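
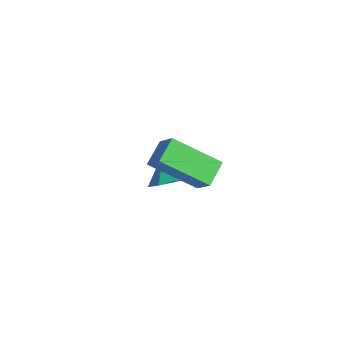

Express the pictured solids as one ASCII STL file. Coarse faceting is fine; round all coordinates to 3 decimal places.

solid 
facet normal 0.538 0.131 -0.833
outer loop
vertex 0.302 4.377 -0.534
vertex -0.246 3.774 -0.983
vertex -0.255 4.694 -0.844
endloop
endfacet
facet normal -0.040 0.662 0.748
outer loop
vertex 0.302 4.377 -0.534
vertex -0.255 4.694 -0.844
vertex -0.934 3.606 0.083
endloop
endfacet
facet normal 0.538 0.131 -0.833
outer loop
vertex -0.255 4.694 -0.844
vertex -0.246 3.774 -0.983
vertex -0.806 4.472 -1.235
endloop
endfacet
facet normal -0.576 0.708 0.409
outer loop
vertex -0.255 4.694 -0.844
vertex -0.806 4.472 -1.235
vertex -0.934 3.606 0.083
endloop
endfacet
facet normal 0.538 0.132 -0.832
outer loop
vertex -0.806 4.472 -1.235
vertex -0.246 3.774 -0.983
vertex -1.029 3.841 -1.479
endloop
endfacet
facet normal -0.950 0.296 0.102
outer loop
vertex -0.806 4.472 -1.235
vertex -1.029 3.841 -1.479
vertex -0.934 3.606 0.083
endloop
endfacet
facet normal 0.538 0.131 -0.832
outer loop
vertex -1.029 3.841 -1.479
vertex -0.246 3.774 -0.983
vertex -0.793 3.171 -1.432
endloop
endfacet
facet normal -0.943 -0.332 0.007
outer loop
vertex -1.029 3.841 -1.479
vertex -0.793 3.171 -1.432
vertex -0.934 3.606 0.083
endloop
endfacet
facet normal 0.538 0.132 -0.833
outer loop
vertex -0.793 3.171 -1.432
vertex -0.246 3.774 -0.983
vertex -0.236 2.855 -1.122
endloop
endfacet
facet normal -0.559 -0.809 0.180
outer loop
vertex -0.793 3.171 -1.432
vertex -0.236 2.855 -1.122
vertex -0.934 3.606 0.083
endloop
endfacet
facet normal 0.538 0.132 -0.833
outer loop
vertex -0.236 2.855 -1.122
vertex -0.246 3.774 -0.983
vertex 0.315 3.076 -0.731
endloop
endfacet
facet normal -0.025 -0.855 0.518
outer loop
vertex -0.236 2.855 -1.122
vertex 0.315 3.076 -0.731
vertex -0.934 3.606 0.083
endloop
endfacet
facet normal 0.538 0.132 -0.833
outer loop
vertex 0.315 3.076 -0.731
vertex -0.246 3.774 -0.983
vertex 0.538 3.707 -0.487
endloop
endfacet
facet normal 0.350 -0.443 0.825
outer loop
vertex 0.315 3.076 -0.731
vertex 0.538 3.707 -0.487
vertex -0.934 3.606 0.083
endloop
endfacet
facet normal 0.538 0.131 -0.833
outer loop
vertex 0.538 3.707 -0.487
vertex -0.246 3.774 -0.983
vertex 0.302 4.377 -0.534
endloop
endfacet
facet normal 0.344 0.186 0.921
outer loop
vertex 0.538 3.707 -0.487
vertex 0.302 4.377 -0.534
vertex -0.934 3.606 0.083
endloop
endfacet
facet normal -0.595 0.576 0.561
outer loop
vertex 2.69 2.477 2.965
vertex 3.387 2.681 3.495
vertex 3.1 3.993 1.842
endloop
endfacet
facet normal -0.775 -0.227 -0.590
outer loop
vertex 3.713 3.399 1.265
vertex 2.69 2.477 2.965
vertex 3.1 3.993 1.842
endloop
endfacet
facet normal -0.594 0.577 0.561
outer loop
vertex 3.1 3.993 1.842
vertex 3.387 2.681 3.495
vertex 3.798 4.196 2.373
endloop
endfacet
facet normal 0.214 0.785 -0.581
outer loop
vertex 3.798 4.196 2.373
vertex 3.713 3.399 1.265
vertex 3.1 3.993 1.842
endloop
endfacet
facet normal -0.213 -0.785 0.582
outer loop
vertex 2.69 2.477 2.965
vertex 4.0 2.087 2.918
vertex 3.387 2.681 3.495
endloop
endfacet
facet normal -0.776 -0.226 -0.589
outer loop
vertex 3.302 1.884 2.387
vertex 2.69 2.477 2.965
vertex 3.713 3.399 1.265
endloop
endfacet
facet normal -0.213 -0.786 0.581
outer loop
vertex 3.302 1.884 2.387
vertex 4.0 2.087 2.918
vertex 2.69 2.477 2.965
endloop
endfacet
facet normal 0.775 0.227 0.590
outer loop
vertex 3.387 2.681 3.495
vertex 4.0 2.087 2.918
vertex 3.798 4.196 2.373
endloop
endfacet
facet normal 0.212 0.786 -0.581
outer loop
vertex 4.41 3.603 1.795
vertex 3.713 3.399 1.265
vertex 3.798 4.196 2.373
endloop
endfacet
facet normal 0.776 0.227 0.589
outer loop
vertex 3.798 4.196 2.373
vertex 4.0 2.087 2.918
vertex 4.41 3.603 1.795
endloop
endfacet
facet normal 0.595 -0.576 -0.560
outer loop
vertex 4.41 3.603 1.795
vertex 3.302 1.884 2.387
vertex 3.713 3.399 1.265
endloop
endfacet
facet normal 0.594 -0.576 -0.561
outer loop
vertex 4.0 2.087 2.918
vertex 3.302 1.884 2.387
vertex 4.41 3.603 1.795
endloop
endfacet

endsolid


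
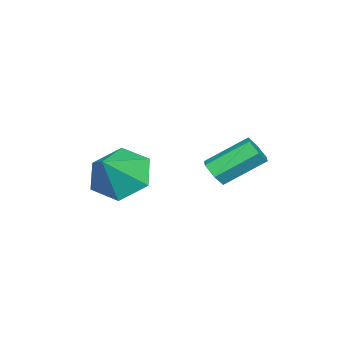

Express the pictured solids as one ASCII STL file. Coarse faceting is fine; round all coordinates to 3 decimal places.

solid 
facet normal -0.722 0.080 -0.688
outer loop
vertex 2.992 -0.192 2.196
vertex 2.28 -0.432 2.915
vertex 2.543 0.561 2.755
endloop
endfacet
facet normal 0.841 0.538 -0.049
outer loop
vertex 2.992 -0.192 2.196
vertex 2.543 0.561 2.755
vertex 3.32 -0.548 3.905
endloop
endfacet
facet normal -0.722 0.081 -0.687
outer loop
vertex 2.543 0.561 2.755
vertex 2.28 -0.432 2.915
vertex 1.831 0.321 3.475
endloop
endfacet
facet normal 0.296 0.780 0.552
outer loop
vertex 2.543 0.561 2.755
vertex 1.831 0.321 3.475
vertex 3.32 -0.548 3.905
endloop
endfacet
facet normal -0.723 0.080 -0.687
outer loop
vertex 1.831 0.321 3.475
vertex 2.28 -0.432 2.915
vertex 1.569 -0.673 3.635
endloop
endfacet
facet normal -0.163 0.199 0.966
outer loop
vertex 1.831 0.321 3.475
vertex 1.569 -0.673 3.635
vertex 3.32 -0.548 3.905
endloop
endfacet
facet normal -0.723 0.080 -0.687
outer loop
vertex 1.569 -0.673 3.635
vertex 2.28 -0.432 2.915
vertex 2.018 -1.426 3.075
endloop
endfacet
facet normal -0.075 -0.624 0.778
outer loop
vertex 1.569 -0.673 3.635
vertex 2.018 -1.426 3.075
vertex 3.32 -0.548 3.905
endloop
endfacet
facet normal -0.722 0.080 -0.687
outer loop
vertex 2.018 -1.426 3.075
vertex 2.28 -0.432 2.915
vertex 2.729 -1.185 2.356
endloop
endfacet
facet normal 0.471 -0.864 0.176
outer loop
vertex 2.018 -1.426 3.075
vertex 2.729 -1.185 2.356
vertex 3.32 -0.548 3.905
endloop
endfacet
facet normal -0.722 0.080 -0.688
outer loop
vertex 2.729 -1.185 2.356
vertex 2.28 -0.432 2.915
vertex 2.992 -0.192 2.196
endloop
endfacet
facet normal 0.929 -0.284 -0.237
outer loop
vertex 2.729 -1.185 2.356
vertex 2.992 -0.192 2.196
vertex 3.32 -0.548 3.905
endloop
endfacet
facet normal 0.402 -0.721 -0.565
outer loop
vertex 1.362 2.165 2.829
vertex 0.87 1.967 2.731
vertex 1.081 2.341 2.404
endloop
endfacet
facet normal 0.753 0.611 -0.245
outer loop
vertex 1.362 2.165 2.829
vertex 1.081 2.341 2.404
vertex 0.723 3.311 3.727
endloop
endfacet
facet normal 0.752 0.612 -0.245
outer loop
vertex 0.723 3.311 3.727
vertex 1.081 2.341 2.404
vertex 0.441 3.487 3.302
endloop
endfacet
facet normal -0.402 0.721 0.565
outer loop
vertex 0.723 3.311 3.727
vertex 0.441 3.487 3.302
vertex 0.23 3.113 3.629
endloop
endfacet
facet normal 0.403 -0.721 -0.564
outer loop
vertex 1.081 2.341 2.404
vertex 0.87 1.967 2.731
vertex 0.588 2.143 2.305
endloop
endfacet
facet normal -0.075 0.589 -0.805
outer loop
vertex 1.081 2.341 2.404
vertex 0.588 2.143 2.305
vertex 0.441 3.487 3.302
endloop
endfacet
facet normal -0.075 0.589 -0.805
outer loop
vertex 0.441 3.487 3.302
vertex 0.588 2.143 2.305
vertex -0.052 3.289 3.203
endloop
endfacet
facet normal -0.403 0.721 0.564
outer loop
vertex 0.441 3.487 3.302
vertex -0.052 3.289 3.203
vertex 0.23 3.113 3.629
endloop
endfacet
facet normal 0.402 -0.721 -0.564
outer loop
vertex 0.588 2.143 2.305
vertex 0.87 1.967 2.731
vertex 0.377 1.769 2.633
endloop
endfacet
facet normal -0.828 -0.024 -0.560
outer loop
vertex 0.588 2.143 2.305
vertex 0.377 1.769 2.633
vertex -0.052 3.289 3.203
endloop
endfacet
facet normal -0.829 -0.024 -0.559
outer loop
vertex -0.052 3.289 3.203
vertex 0.377 1.769 2.633
vertex -0.262 2.915 3.531
endloop
endfacet
facet normal -0.402 0.721 0.564
outer loop
vertex -0.052 3.289 3.203
vertex -0.262 2.915 3.531
vertex 0.23 3.113 3.629
endloop
endfacet
facet normal 0.402 -0.721 -0.565
outer loop
vertex 0.377 1.769 2.633
vertex 0.87 1.967 2.731
vertex 0.659 1.593 3.058
endloop
endfacet
facet normal -0.752 -0.612 0.246
outer loop
vertex 0.377 1.769 2.633
vertex 0.659 1.593 3.058
vertex -0.262 2.915 3.531
endloop
endfacet
facet normal -0.752 -0.612 0.244
outer loop
vertex -0.262 2.915 3.531
vertex 0.659 1.593 3.058
vertex 0.019 2.739 3.956
endloop
endfacet
facet normal -0.402 0.721 0.565
outer loop
vertex -0.262 2.915 3.531
vertex 0.019 2.739 3.956
vertex 0.23 3.113 3.629
endloop
endfacet
facet normal 0.403 -0.721 -0.564
outer loop
vertex 0.659 1.593 3.058
vertex 0.87 1.967 2.731
vertex 1.152 1.791 3.157
endloop
endfacet
facet normal 0.075 -0.589 0.805
outer loop
vertex 0.659 1.593 3.058
vertex 1.152 1.791 3.157
vertex 0.019 2.739 3.956
endloop
endfacet
facet normal 0.075 -0.589 0.805
outer loop
vertex 0.019 2.739 3.956
vertex 1.152 1.791 3.157
vertex 0.512 2.937 4.055
endloop
endfacet
facet normal -0.403 0.721 0.564
outer loop
vertex 0.019 2.739 3.956
vertex 0.512 2.937 4.055
vertex 0.23 3.113 3.629
endloop
endfacet
facet normal 0.402 -0.721 -0.564
outer loop
vertex 1.152 1.791 3.157
vertex 0.87 1.967 2.731
vertex 1.362 2.165 2.829
endloop
endfacet
facet normal 0.829 0.025 0.559
outer loop
vertex 1.152 1.791 3.157
vertex 1.362 2.165 2.829
vertex 0.512 2.937 4.055
endloop
endfacet
facet normal 0.828 0.023 0.560
outer loop
vertex 0.512 2.937 4.055
vertex 1.362 2.165 2.829
vertex 0.723 3.311 3.727
endloop
endfacet
facet normal -0.402 0.721 0.564
outer loop
vertex 0.512 2.937 4.055
vertex 0.723 3.311 3.727
vertex 0.23 3.113 3.629
endloop
endfacet

endsolid


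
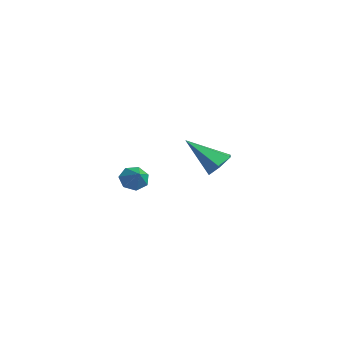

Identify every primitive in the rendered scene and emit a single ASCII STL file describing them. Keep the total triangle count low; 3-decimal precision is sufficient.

solid 
facet normal -0.800 0.134 -0.585
outer loop
vertex -2.636 -0.535 -4.436
vertex -2.978 -1.016 -4.078
vertex -2.947 -0.336 -3.965
endloop
endfacet
facet normal 0.650 0.752 0.111
outer loop
vertex -2.636 -0.535 -4.436
vertex -2.947 -0.336 -3.965
vertex -2.082 -1.164 -3.422
endloop
endfacet
facet normal -0.799 0.134 -0.586
outer loop
vertex -2.947 -0.336 -3.965
vertex -2.978 -1.016 -4.078
vertex -3.282 -0.648 -3.579
endloop
endfacet
facet normal 0.196 0.673 0.714
outer loop
vertex -2.947 -0.336 -3.965
vertex -3.282 -0.648 -3.579
vertex -2.082 -1.164 -3.422
endloop
endfacet
facet normal -0.800 0.133 -0.585
outer loop
vertex -3.282 -0.648 -3.579
vertex -2.978 -1.016 -4.078
vertex -3.387 -1.237 -3.569
endloop
endfacet
facet normal -0.114 0.037 0.993
outer loop
vertex -3.282 -0.648 -3.579
vertex -3.387 -1.237 -3.569
vertex -2.082 -1.164 -3.422
endloop
endfacet
facet normal -0.800 0.133 -0.585
outer loop
vertex -3.387 -1.237 -3.569
vertex -2.978 -1.016 -4.078
vertex -3.185 -1.66 -3.941
endloop
endfacet
facet normal -0.046 -0.672 0.739
outer loop
vertex -3.387 -1.237 -3.569
vertex -3.185 -1.66 -3.941
vertex -2.082 -1.164 -3.422
endloop
endfacet
facet normal -0.800 0.132 -0.586
outer loop
vertex -3.185 -1.66 -3.941
vertex -2.978 -1.016 -4.078
vertex -2.826 -1.597 -4.417
endloop
endfacet
facet normal 0.350 -0.926 0.141
outer loop
vertex -3.185 -1.66 -3.941
vertex -2.826 -1.597 -4.417
vertex -2.082 -1.164 -3.422
endloop
endfacet
facet normal -0.800 0.133 -0.586
outer loop
vertex -2.826 -1.597 -4.417
vertex -2.978 -1.016 -4.078
vertex -2.582 -1.097 -4.637
endloop
endfacet
facet normal 0.773 -0.530 -0.347
outer loop
vertex -2.826 -1.597 -4.417
vertex -2.582 -1.097 -4.637
vertex -2.082 -1.164 -3.422
endloop
endfacet
facet normal -0.800 0.133 -0.586
outer loop
vertex -2.582 -1.097 -4.637
vertex -2.978 -1.016 -4.078
vertex -2.636 -0.535 -4.436
endloop
endfacet
facet normal 0.907 0.216 -0.361
outer loop
vertex -2.582 -1.097 -4.637
vertex -2.636 -0.535 -4.436
vertex -2.082 -1.164 -3.422
endloop
endfacet
facet normal 0.483 0.579 -0.657
outer loop
vertex 3.4 0.344 -0.593
vertex 2.986 0.067 -1.141
vertex 2.761 0.67 -0.775
endloop
endfacet
facet normal -0.016 0.464 0.886
outer loop
vertex 3.4 0.344 -0.593
vertex 2.761 0.67 -0.775
vertex 2.074 -1.027 0.101
endloop
endfacet
facet normal 0.483 0.579 -0.657
outer loop
vertex 2.761 0.67 -0.775
vertex 2.986 0.067 -1.141
vertex 2.347 0.393 -1.323
endloop
endfacet
facet normal -0.794 0.500 0.347
outer loop
vertex 2.761 0.67 -0.775
vertex 2.347 0.393 -1.323
vertex 2.074 -1.027 0.101
endloop
endfacet
facet normal 0.483 0.580 -0.657
outer loop
vertex 2.347 0.393 -1.323
vertex 2.986 0.067 -1.141
vertex 2.572 -0.209 -1.689
endloop
endfacet
facet normal -0.933 -0.149 -0.328
outer loop
vertex 2.347 0.393 -1.323
vertex 2.572 -0.209 -1.689
vertex 2.074 -1.027 0.101
endloop
endfacet
facet normal 0.483 0.579 -0.657
outer loop
vertex 2.572 -0.209 -1.689
vertex 2.986 0.067 -1.141
vertex 3.211 -0.536 -1.507
endloop
endfacet
facet normal -0.295 -0.835 -0.464
outer loop
vertex 2.572 -0.209 -1.689
vertex 3.211 -0.536 -1.507
vertex 2.074 -1.027 0.101
endloop
endfacet
facet normal 0.483 0.579 -0.657
outer loop
vertex 3.211 -0.536 -1.507
vertex 2.986 0.067 -1.141
vertex 3.625 -0.259 -0.959
endloop
endfacet
facet normal 0.483 -0.872 0.076
outer loop
vertex 3.211 -0.536 -1.507
vertex 3.625 -0.259 -0.959
vertex 2.074 -1.027 0.101
endloop
endfacet
facet normal 0.483 0.579 -0.657
outer loop
vertex 3.625 -0.259 -0.959
vertex 2.986 0.067 -1.141
vertex 3.4 0.344 -0.593
endloop
endfacet
facet normal 0.623 -0.223 0.750
outer loop
vertex 3.625 -0.259 -0.959
vertex 3.4 0.344 -0.593
vertex 2.074 -1.027 0.101
endloop
endfacet

endsolid


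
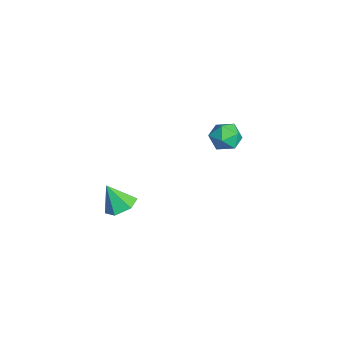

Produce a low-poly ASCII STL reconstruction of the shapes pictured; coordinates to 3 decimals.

solid 
facet normal -0.539 0.843 -0.007
outer loop
vertex -2.725 4.365 1.242
vertex -3.437 3.909 1.141
vertex -3.158 4.094 1.923
endloop
endfacet
facet normal 0.047 0.918 0.395
outer loop
vertex -2.725 4.365 1.242
vertex -3.158 4.094 1.923
vertex -2.307 4.054 1.915
endloop
endfacet
facet normal 0.615 0.788 -0.018
outer loop
vertex -2.725 4.365 1.242
vertex -2.307 4.054 1.915
vertex -2.061 3.844 1.128
endloop
endfacet
facet normal 0.381 0.633 -0.674
outer loop
vertex -2.725 4.365 1.242
vertex -2.061 3.844 1.128
vertex -2.759 3.754 0.649
endloop
endfacet
facet normal -0.332 0.666 -0.668
outer loop
vertex -2.725 4.365 1.242
vertex -2.759 3.754 0.649
vertex -3.437 3.909 1.141
endloop
endfacet
facet normal 0.028 0.422 0.906
outer loop
vertex -2.307 4.054 1.915
vertex -3.158 4.094 1.923
vertex -2.761 3.406 2.231
endloop
endfacet
facet normal -0.919 0.299 0.257
outer loop
vertex -3.158 4.094 1.923
vertex -3.437 3.909 1.141
vertex -3.459 3.316 1.752
endloop
endfacet
facet normal -0.585 0.015 -0.811
outer loop
vertex -3.437 3.909 1.141
vertex -2.759 3.754 0.649
vertex -3.213 3.106 0.965
endloop
endfacet
facet normal 0.569 -0.040 -0.821
outer loop
vertex -2.759 3.754 0.649
vertex -2.061 3.844 1.128
vertex -2.362 3.066 0.957
endloop
endfacet
facet normal 0.947 0.212 0.240
outer loop
vertex -2.061 3.844 1.128
vertex -2.307 4.054 1.915
vertex -2.083 3.251 1.739
endloop
endfacet
facet normal -0.381 -0.633 0.674
outer loop
vertex -2.795 2.795 1.638
vertex -2.761 3.406 2.231
vertex -3.459 3.316 1.752
endloop
endfacet
facet normal -0.615 -0.788 0.018
outer loop
vertex -2.795 2.795 1.638
vertex -3.459 3.316 1.752
vertex -3.213 3.106 0.965
endloop
endfacet
facet normal -0.047 -0.918 -0.395
outer loop
vertex -2.795 2.795 1.638
vertex -3.213 3.106 0.965
vertex -2.362 3.066 0.957
endloop
endfacet
facet normal 0.539 -0.843 0.007
outer loop
vertex -2.795 2.795 1.638
vertex -2.362 3.066 0.957
vertex -2.083 3.251 1.739
endloop
endfacet
facet normal 0.332 -0.666 0.668
outer loop
vertex -2.795 2.795 1.638
vertex -2.083 3.251 1.739
vertex -2.761 3.406 2.231
endloop
endfacet
facet normal -0.569 0.040 0.821
outer loop
vertex -3.459 3.316 1.752
vertex -2.761 3.406 2.231
vertex -3.158 4.094 1.923
endloop
endfacet
facet normal -0.947 -0.212 -0.240
outer loop
vertex -3.213 3.106 0.965
vertex -3.459 3.316 1.752
vertex -3.437 3.909 1.141
endloop
endfacet
facet normal -0.028 -0.422 -0.906
outer loop
vertex -2.362 3.066 0.957
vertex -3.213 3.106 0.965
vertex -2.759 3.754 0.649
endloop
endfacet
facet normal 0.919 -0.299 -0.257
outer loop
vertex -2.083 3.251 1.739
vertex -2.362 3.066 0.957
vertex -2.061 3.844 1.128
endloop
endfacet
facet normal 0.585 -0.015 0.811
outer loop
vertex -2.761 3.406 2.231
vertex -2.083 3.251 1.739
vertex -2.307 4.054 1.915
endloop
endfacet
facet normal 0.279 0.413 -0.867
outer loop
vertex 2.923 -1.926 2.413
vertex 2.296 -2.215 2.074
vertex 2.271 -1.517 2.398
endloop
endfacet
facet normal 0.279 0.476 0.834
outer loop
vertex 2.923 -1.926 2.413
vertex 2.271 -1.517 2.398
vertex 1.924 -2.765 3.226
endloop
endfacet
facet normal 0.278 0.413 -0.867
outer loop
vertex 2.271 -1.517 2.398
vertex 2.296 -2.215 2.074
vertex 1.643 -1.806 2.059
endloop
endfacet
facet normal -0.578 0.557 0.597
outer loop
vertex 2.271 -1.517 2.398
vertex 1.643 -1.806 2.059
vertex 1.924 -2.765 3.226
endloop
endfacet
facet normal 0.279 0.414 -0.867
outer loop
vertex 1.643 -1.806 2.059
vertex 2.296 -2.215 2.074
vertex 1.668 -2.504 1.734
endloop
endfacet
facet normal -0.983 -0.105 0.150
outer loop
vertex 1.643 -1.806 2.059
vertex 1.668 -2.504 1.734
vertex 1.924 -2.765 3.226
endloop
endfacet
facet normal 0.279 0.413 -0.867
outer loop
vertex 1.668 -2.504 1.734
vertex 2.296 -2.215 2.074
vertex 2.32 -2.913 1.749
endloop
endfacet
facet normal -0.530 -0.846 -0.057
outer loop
vertex 1.668 -2.504 1.734
vertex 2.32 -2.913 1.749
vertex 1.924 -2.765 3.226
endloop
endfacet
facet normal 0.278 0.413 -0.867
outer loop
vertex 2.32 -2.913 1.749
vertex 2.296 -2.215 2.074
vertex 2.948 -2.624 2.088
endloop
endfacet
facet normal 0.329 -0.927 0.181
outer loop
vertex 2.32 -2.913 1.749
vertex 2.948 -2.624 2.088
vertex 1.924 -2.765 3.226
endloop
endfacet
facet normal 0.278 0.414 -0.867
outer loop
vertex 2.948 -2.624 2.088
vertex 2.296 -2.215 2.074
vertex 2.923 -1.926 2.413
endloop
endfacet
facet normal 0.733 -0.265 0.627
outer loop
vertex 2.948 -2.624 2.088
vertex 2.923 -1.926 2.413
vertex 1.924 -2.765 3.226
endloop
endfacet

endsolid


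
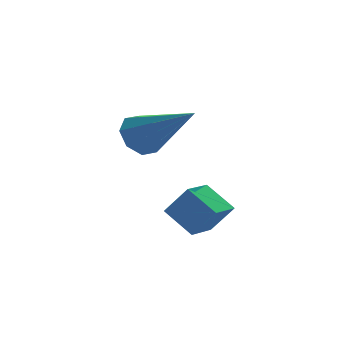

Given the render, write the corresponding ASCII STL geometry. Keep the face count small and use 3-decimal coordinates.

solid 
facet normal -0.430 0.694 -0.578
outer loop
vertex 1.309 0.173 -1.169
vertex 0.986 0.41 -0.644
vertex 1.568 0.534 -0.928
endloop
endfacet
facet normal 0.836 -0.288 -0.467
outer loop
vertex 1.309 0.173 -1.169
vertex 1.568 0.534 -0.928
vertex 1.854 -0.99 0.524
endloop
endfacet
facet normal -0.430 0.692 -0.580
outer loop
vertex 1.568 0.534 -0.928
vertex 0.986 0.41 -0.644
vertex 1.486 0.823 -0.522
endloop
endfacet
facet normal 0.975 0.221 0.040
outer loop
vertex 1.568 0.534 -0.928
vertex 1.486 0.823 -0.522
vertex 1.854 -0.99 0.524
endloop
endfacet
facet normal -0.431 0.693 -0.578
outer loop
vertex 1.486 0.823 -0.522
vertex 0.986 0.41 -0.644
vertex 1.111 0.869 -0.187
endloop
endfacet
facet normal 0.615 0.484 0.622
outer loop
vertex 1.486 0.823 -0.522
vertex 1.111 0.869 -0.187
vertex 1.854 -0.99 0.524
endloop
endfacet
facet normal -0.429 0.693 -0.579
outer loop
vertex 1.111 0.869 -0.187
vertex 0.986 0.41 -0.644
vertex 0.662 0.647 -0.12
endloop
endfacet
facet normal -0.031 0.346 0.938
outer loop
vertex 1.111 0.869 -0.187
vertex 0.662 0.647 -0.12
vertex 1.854 -0.99 0.524
endloop
endfacet
facet normal -0.429 0.693 -0.579
outer loop
vertex 0.662 0.647 -0.12
vertex 0.986 0.41 -0.644
vertex 0.403 0.286 -0.36
endloop
endfacet
facet normal -0.587 -0.112 0.802
outer loop
vertex 0.662 0.647 -0.12
vertex 0.403 0.286 -0.36
vertex 1.854 -0.99 0.524
endloop
endfacet
facet normal -0.429 0.693 -0.579
outer loop
vertex 0.403 0.286 -0.36
vertex 0.986 0.41 -0.644
vertex 0.485 -0.003 -0.767
endloop
endfacet
facet normal -0.726 -0.621 0.295
outer loop
vertex 0.403 0.286 -0.36
vertex 0.485 -0.003 -0.767
vertex 1.854 -0.99 0.524
endloop
endfacet
facet normal -0.430 0.694 -0.578
outer loop
vertex 0.485 -0.003 -0.767
vertex 0.986 0.41 -0.644
vertex 0.86 -0.049 -1.101
endloop
endfacet
facet normal -0.366 -0.885 -0.289
outer loop
vertex 0.485 -0.003 -0.767
vertex 0.86 -0.049 -1.101
vertex 1.854 -0.99 0.524
endloop
endfacet
facet normal -0.430 0.693 -0.578
outer loop
vertex 0.86 -0.049 -1.101
vertex 0.986 0.41 -0.644
vertex 1.309 0.173 -1.169
endloop
endfacet
facet normal 0.278 -0.748 -0.603
outer loop
vertex 0.86 -0.049 -1.101
vertex 1.309 0.173 -1.169
vertex 1.854 -0.99 0.524
endloop
endfacet
facet normal -0.521 0.282 -0.806
outer loop
vertex 0.678 -2.118 -2.015
vertex 1.374 -1.519 -2.255
vertex 1.101 -2.819 -2.534
endloop
endfacet
facet normal -0.733 -0.631 0.254
outer loop
vertex 1.586 -3.081 -1.785
vertex 0.678 -2.118 -2.015
vertex 1.101 -2.819 -2.534
endloop
endfacet
facet normal -0.521 0.282 -0.805
outer loop
vertex 1.101 -2.819 -2.534
vertex 1.374 -1.519 -2.255
vertex 1.798 -2.22 -2.775
endloop
endfacet
facet normal 0.436 -0.723 -0.535
outer loop
vertex 1.798 -2.22 -2.775
vertex 1.586 -3.081 -1.785
vertex 1.101 -2.819 -2.534
endloop
endfacet
facet normal -0.437 0.722 0.536
outer loop
vertex 0.678 -2.118 -2.015
vertex 1.859 -1.781 -1.506
vertex 1.374 -1.519 -2.255
endloop
endfacet
facet normal -0.733 -0.631 0.253
outer loop
vertex 1.162 -2.38 -1.265
vertex 0.678 -2.118 -2.015
vertex 1.586 -3.081 -1.785
endloop
endfacet
facet normal -0.437 0.723 0.535
outer loop
vertex 1.162 -2.38 -1.265
vertex 1.859 -1.781 -1.506
vertex 0.678 -2.118 -2.015
endloop
endfacet
facet normal 0.733 0.631 -0.254
outer loop
vertex 1.374 -1.519 -2.255
vertex 1.859 -1.781 -1.506
vertex 1.798 -2.22 -2.775
endloop
endfacet
facet normal 0.438 -0.723 -0.535
outer loop
vertex 2.282 -2.482 -2.025
vertex 1.586 -3.081 -1.785
vertex 1.798 -2.22 -2.775
endloop
endfacet
facet normal 0.734 0.630 -0.253
outer loop
vertex 1.798 -2.22 -2.775
vertex 1.859 -1.781 -1.506
vertex 2.282 -2.482 -2.025
endloop
endfacet
facet normal 0.521 -0.282 0.806
outer loop
vertex 2.282 -2.482 -2.025
vertex 1.162 -2.38 -1.265
vertex 1.586 -3.081 -1.785
endloop
endfacet
facet normal 0.521 -0.282 0.806
outer loop
vertex 1.859 -1.781 -1.506
vertex 1.162 -2.38 -1.265
vertex 2.282 -2.482 -2.025
endloop
endfacet

endsolid


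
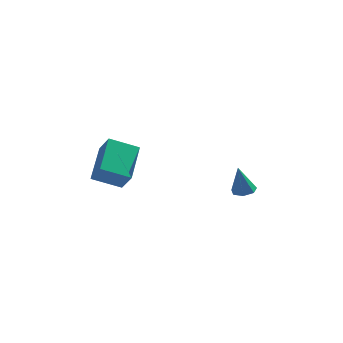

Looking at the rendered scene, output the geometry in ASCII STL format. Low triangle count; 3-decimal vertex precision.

solid 
facet normal -0.880 -0.251 0.404
outer loop
vertex -2.284 0.392 3.537
vertex -2.821 0.899 2.682
vertex -2.266 -1.341 2.499
endloop
endfacet
facet normal 0.475 -0.448 0.757
outer loop
vertex -0.999 -0.979 1.918
vertex -2.284 0.392 3.537
vertex -2.266 -1.341 2.499
endloop
endfacet
facet normal -0.880 -0.251 0.403
outer loop
vertex -2.266 -1.341 2.499
vertex -2.821 0.899 2.682
vertex -2.803 -0.833 1.643
endloop
endfacet
facet normal 0.009 -0.857 -0.515
outer loop
vertex -2.803 -0.833 1.643
vertex -0.999 -0.979 1.918
vertex -2.266 -1.341 2.499
endloop
endfacet
facet normal -0.009 0.858 0.514
outer loop
vertex -2.284 0.392 3.537
vertex -1.554 1.261 2.101
vertex -2.821 0.899 2.682
endloop
endfacet
facet normal 0.475 -0.449 0.757
outer loop
vertex -1.017 0.753 2.957
vertex -2.284 0.392 3.537
vertex -0.999 -0.979 1.918
endloop
endfacet
facet normal -0.009 0.857 0.514
outer loop
vertex -1.017 0.753 2.957
vertex -1.554 1.261 2.101
vertex -2.284 0.392 3.537
endloop
endfacet
facet normal -0.475 0.449 -0.757
outer loop
vertex -2.821 0.899 2.682
vertex -1.554 1.261 2.101
vertex -2.803 -0.833 1.643
endloop
endfacet
facet normal 0.009 -0.858 -0.514
outer loop
vertex -1.536 -0.472 1.063
vertex -0.999 -0.979 1.918
vertex -2.803 -0.833 1.643
endloop
endfacet
facet normal -0.475 0.449 -0.757
outer loop
vertex -2.803 -0.833 1.643
vertex -1.554 1.261 2.101
vertex -1.536 -0.472 1.063
endloop
endfacet
facet normal 0.880 0.251 -0.404
outer loop
vertex -1.536 -0.472 1.063
vertex -1.017 0.753 2.957
vertex -0.999 -0.979 1.918
endloop
endfacet
facet normal 0.880 0.251 -0.403
outer loop
vertex -1.554 1.261 2.101
vertex -1.017 0.753 2.957
vertex -1.536 -0.472 1.063
endloop
endfacet
facet normal 0.161 0.153 -0.975
outer loop
vertex 4.19 -1.117 1.575
vertex 3.734 -0.811 1.548
vertex 4.249 -0.651 1.658
endloop
endfacet
facet normal 0.872 -0.191 0.452
outer loop
vertex 4.19 -1.117 1.575
vertex 4.249 -0.651 1.658
vertex 3.506 -1.029 2.932
endloop
endfacet
facet normal 0.161 0.153 -0.975
outer loop
vertex 4.249 -0.651 1.658
vertex 3.734 -0.811 1.548
vertex 3.92 -0.305 1.658
endloop
endfacet
facet normal 0.614 0.584 0.531
outer loop
vertex 4.249 -0.651 1.658
vertex 3.92 -0.305 1.658
vertex 3.506 -1.029 2.932
endloop
endfacet
facet normal 0.161 0.153 -0.975
outer loop
vertex 3.92 -0.305 1.658
vertex 3.734 -0.811 1.548
vertex 3.451 -0.34 1.575
endloop
endfacet
facet normal -0.146 0.880 0.453
outer loop
vertex 3.92 -0.305 1.658
vertex 3.451 -0.34 1.575
vertex 3.506 -1.029 2.932
endloop
endfacet
facet normal 0.160 0.152 -0.975
outer loop
vertex 3.451 -0.34 1.575
vertex 3.734 -0.811 1.548
vertex 3.195 -0.73 1.472
endloop
endfacet
facet normal -0.835 0.476 0.275
outer loop
vertex 3.451 -0.34 1.575
vertex 3.195 -0.73 1.472
vertex 3.506 -1.029 2.932
endloop
endfacet
facet normal 0.161 0.155 -0.975
outer loop
vertex 3.195 -0.73 1.472
vertex 3.734 -0.811 1.548
vertex 3.346 -1.181 1.425
endloop
endfacet
facet normal -0.936 -0.327 0.132
outer loop
vertex 3.195 -0.73 1.472
vertex 3.346 -1.181 1.425
vertex 3.506 -1.029 2.932
endloop
endfacet
facet normal 0.162 0.155 -0.975
outer loop
vertex 3.346 -1.181 1.425
vertex 3.734 -0.811 1.548
vertex 3.788 -1.353 1.471
endloop
endfacet
facet normal -0.371 -0.919 0.132
outer loop
vertex 3.346 -1.181 1.425
vertex 3.788 -1.353 1.471
vertex 3.506 -1.029 2.932
endloop
endfacet
facet normal 0.161 0.155 -0.975
outer loop
vertex 3.788 -1.353 1.471
vertex 3.734 -0.811 1.548
vertex 4.19 -1.117 1.575
endloop
endfacet
facet normal 0.433 -0.859 0.274
outer loop
vertex 3.788 -1.353 1.471
vertex 4.19 -1.117 1.575
vertex 3.506 -1.029 2.932
endloop
endfacet

endsolid


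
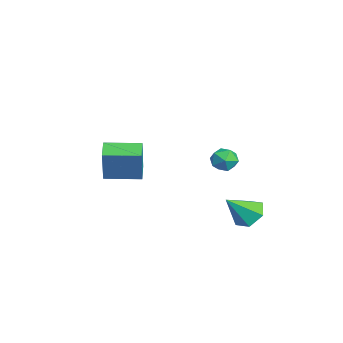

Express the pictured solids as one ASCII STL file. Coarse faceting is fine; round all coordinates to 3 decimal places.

solid 
facet normal -0.927 0.141 0.348
outer loop
vertex 1.163 -4.364 3.888
vertex 1.408 -2.732 3.88
vertex 0.529 -4.277 2.163
endloop
endfacet
facet normal -0.148 -0.989 0.005
outer loop
vertex 1.392 -4.408 1.84
vertex 1.163 -4.364 3.888
vertex 0.529 -4.277 2.163
endloop
endfacet
facet normal -0.927 0.141 0.347
outer loop
vertex 0.529 -4.277 2.163
vertex 1.408 -2.732 3.88
vertex 0.775 -2.645 2.155
endloop
endfacet
facet normal -0.344 0.047 -0.938
outer loop
vertex 0.775 -2.645 2.155
vertex 1.392 -4.408 1.84
vertex 0.529 -4.277 2.163
endloop
endfacet
facet normal 0.344 -0.047 0.938
outer loop
vertex 1.163 -4.364 3.888
vertex 2.271 -2.863 3.557
vertex 1.408 -2.732 3.88
endloop
endfacet
facet normal -0.149 -0.989 0.005
outer loop
vertex 2.025 -4.495 3.565
vertex 1.163 -4.364 3.888
vertex 1.392 -4.408 1.84
endloop
endfacet
facet normal 0.344 -0.047 0.938
outer loop
vertex 2.025 -4.495 3.565
vertex 2.271 -2.863 3.557
vertex 1.163 -4.364 3.888
endloop
endfacet
facet normal 0.148 0.989 -0.005
outer loop
vertex 1.408 -2.732 3.88
vertex 2.271 -2.863 3.557
vertex 0.775 -2.645 2.155
endloop
endfacet
facet normal -0.344 0.047 -0.938
outer loop
vertex 1.637 -2.776 1.832
vertex 1.392 -4.408 1.84
vertex 0.775 -2.645 2.155
endloop
endfacet
facet normal 0.149 0.989 -0.005
outer loop
vertex 0.775 -2.645 2.155
vertex 2.271 -2.863 3.557
vertex 1.637 -2.776 1.832
endloop
endfacet
facet normal 0.927 -0.141 -0.347
outer loop
vertex 1.637 -2.776 1.832
vertex 2.025 -4.495 3.565
vertex 1.392 -4.408 1.84
endloop
endfacet
facet normal 0.927 -0.141 -0.348
outer loop
vertex 2.271 -2.863 3.557
vertex 2.025 -4.495 3.565
vertex 1.637 -2.776 1.832
endloop
endfacet
facet normal -0.457 0.443 0.771
outer loop
vertex -3.025 1.967 0.774
vertex -3.2 1.298 1.055
vertex -2.558 1.627 1.246
endloop
endfacet
facet normal 0.081 0.845 0.529
outer loop
vertex -3.025 1.967 0.774
vertex -2.558 1.627 1.246
vertex -2.29 1.978 0.644
endloop
endfacet
facet normal -0.043 0.986 -0.161
outer loop
vertex -3.025 1.967 0.774
vertex -2.29 1.978 0.644
vertex -2.767 1.865 0.081
endloop
endfacet
facet normal -0.657 0.671 -0.343
outer loop
vertex -3.025 1.967 0.774
vertex -2.767 1.865 0.081
vertex -3.329 1.445 0.335
endloop
endfacet
facet normal -0.913 0.336 0.232
outer loop
vertex -3.025 1.967 0.774
vertex -3.329 1.445 0.335
vertex -3.2 1.298 1.055
endloop
endfacet
facet normal 0.681 0.459 0.571
outer loop
vertex -2.29 1.978 0.644
vertex -2.558 1.627 1.246
vertex -2.011 1.315 0.845
endloop
endfacet
facet normal -0.189 -0.190 0.963
outer loop
vertex -2.558 1.627 1.246
vertex -3.2 1.298 1.055
vertex -2.573 0.895 1.099
endloop
endfacet
facet normal -0.927 -0.362 0.092
outer loop
vertex -3.2 1.298 1.055
vertex -3.329 1.445 0.335
vertex -3.05 0.782 0.536
endloop
endfacet
facet normal -0.513 0.179 -0.839
outer loop
vertex -3.329 1.445 0.335
vertex -2.767 1.865 0.081
vertex -2.782 1.133 -0.066
endloop
endfacet
facet normal 0.480 0.688 -0.545
outer loop
vertex -2.767 1.865 0.081
vertex -2.29 1.978 0.644
vertex -2.14 1.462 0.125
endloop
endfacet
facet normal 0.657 -0.671 0.343
outer loop
vertex -2.315 0.793 0.406
vertex -2.011 1.315 0.845
vertex -2.573 0.895 1.099
endloop
endfacet
facet normal 0.043 -0.986 0.161
outer loop
vertex -2.315 0.793 0.406
vertex -2.573 0.895 1.099
vertex -3.05 0.782 0.536
endloop
endfacet
facet normal -0.081 -0.845 -0.529
outer loop
vertex -2.315 0.793 0.406
vertex -3.05 0.782 0.536
vertex -2.782 1.133 -0.066
endloop
endfacet
facet normal 0.457 -0.443 -0.771
outer loop
vertex -2.315 0.793 0.406
vertex -2.782 1.133 -0.066
vertex -2.14 1.462 0.125
endloop
endfacet
facet normal 0.913 -0.336 -0.232
outer loop
vertex -2.315 0.793 0.406
vertex -2.14 1.462 0.125
vertex -2.011 1.315 0.845
endloop
endfacet
facet normal 0.513 -0.179 0.839
outer loop
vertex -2.573 0.895 1.099
vertex -2.011 1.315 0.845
vertex -2.558 1.627 1.246
endloop
endfacet
facet normal -0.480 -0.688 0.545
outer loop
vertex -3.05 0.782 0.536
vertex -2.573 0.895 1.099
vertex -3.2 1.298 1.055
endloop
endfacet
facet normal -0.681 -0.459 -0.571
outer loop
vertex -2.782 1.133 -0.066
vertex -3.05 0.782 0.536
vertex -3.329 1.445 0.335
endloop
endfacet
facet normal 0.189 0.190 -0.963
outer loop
vertex -2.14 1.462 0.125
vertex -2.782 1.133 -0.066
vertex -2.767 1.865 0.081
endloop
endfacet
facet normal 0.927 0.362 -0.092
outer loop
vertex -2.011 1.315 0.845
vertex -2.14 1.462 0.125
vertex -2.29 1.978 0.644
endloop
endfacet
facet normal -0.247 0.663 -0.706
outer loop
vertex 3.806 2.046 0.486
vertex 3.163 1.571 0.265
vertex 3.067 2.155 0.847
endloop
endfacet
facet normal 0.449 0.400 0.799
outer loop
vertex 3.806 2.046 0.486
vertex 3.067 2.155 0.847
vertex 3.557 0.509 1.395
endloop
endfacet
facet normal -0.246 0.664 -0.706
outer loop
vertex 3.067 2.155 0.847
vertex 3.163 1.571 0.265
vertex 2.423 1.68 0.625
endloop
endfacet
facet normal -0.429 0.168 0.887
outer loop
vertex 3.067 2.155 0.847
vertex 2.423 1.68 0.625
vertex 3.557 0.509 1.395
endloop
endfacet
facet normal -0.246 0.664 -0.706
outer loop
vertex 2.423 1.68 0.625
vertex 3.163 1.571 0.265
vertex 2.519 1.096 0.043
endloop
endfacet
facet normal -0.777 -0.504 0.378
outer loop
vertex 2.423 1.68 0.625
vertex 2.519 1.096 0.043
vertex 3.557 0.509 1.395
endloop
endfacet
facet normal -0.246 0.664 -0.706
outer loop
vertex 2.519 1.096 0.043
vertex 3.163 1.571 0.265
vertex 3.259 0.987 -0.317
endloop
endfacet
facet normal -0.246 -0.944 -0.221
outer loop
vertex 2.519 1.096 0.043
vertex 3.259 0.987 -0.317
vertex 3.557 0.509 1.395
endloop
endfacet
facet normal -0.247 0.663 -0.706
outer loop
vertex 3.259 0.987 -0.317
vertex 3.163 1.571 0.265
vertex 3.902 1.462 -0.096
endloop
endfacet
facet normal 0.632 -0.711 -0.309
outer loop
vertex 3.259 0.987 -0.317
vertex 3.902 1.462 -0.096
vertex 3.557 0.509 1.395
endloop
endfacet
facet normal -0.247 0.663 -0.706
outer loop
vertex 3.902 1.462 -0.096
vertex 3.163 1.571 0.265
vertex 3.806 2.046 0.486
endloop
endfacet
facet normal 0.979 -0.040 0.201
outer loop
vertex 3.902 1.462 -0.096
vertex 3.806 2.046 0.486
vertex 3.557 0.509 1.395
endloop
endfacet

endsolid


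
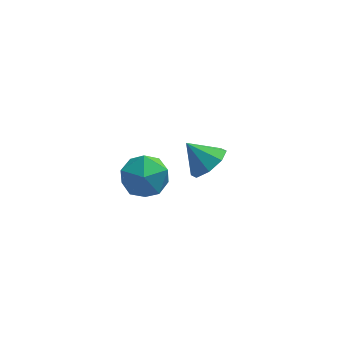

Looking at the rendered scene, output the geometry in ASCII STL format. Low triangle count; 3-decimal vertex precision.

solid 
facet normal 0.029 0.825 0.565
outer loop
vertex -3.434 -1.376 1.528
vertex -2.923 -1.941 2.327
vertex -2.331 -1.428 1.548
endloop
endfacet
facet normal 0.049 0.990 -0.129
outer loop
vertex -3.434 -1.376 1.528
vertex -2.331 -1.428 1.548
vertex -2.871 -1.526 0.59
endloop
endfacet
facet normal -0.536 0.722 -0.437
outer loop
vertex -3.434 -1.376 1.528
vertex -2.871 -1.526 0.59
vertex -3.796 -2.099 0.777
endloop
endfacet
facet normal -0.918 0.391 0.066
outer loop
vertex -3.434 -1.376 1.528
vertex -3.796 -2.099 0.777
vertex -3.828 -2.356 1.85
endloop
endfacet
facet normal -0.569 0.454 0.685
outer loop
vertex -3.434 -1.376 1.528
vertex -3.828 -2.356 1.85
vertex -2.923 -1.941 2.327
endloop
endfacet
facet normal 0.618 0.667 -0.416
outer loop
vertex -2.871 -1.526 0.59
vertex -2.331 -1.428 1.548
vertex -2.012 -2.184 0.81
endloop
endfacet
facet normal 0.584 0.399 0.707
outer loop
vertex -2.331 -1.428 1.548
vertex -2.923 -1.941 2.327
vertex -2.044 -2.441 1.883
endloop
endfacet
facet normal -0.384 -0.200 0.902
outer loop
vertex -2.923 -1.941 2.327
vertex -3.828 -2.356 1.85
vertex -2.969 -3.014 2.07
endloop
endfacet
facet normal -0.948 -0.302 -0.101
outer loop
vertex -3.828 -2.356 1.85
vertex -3.796 -2.099 0.777
vertex -3.509 -3.112 1.112
endloop
endfacet
facet normal -0.329 0.233 -0.915
outer loop
vertex -3.796 -2.099 0.777
vertex -2.871 -1.526 0.59
vertex -2.917 -2.599 0.333
endloop
endfacet
facet normal 0.918 -0.391 -0.066
outer loop
vertex -2.406 -3.164 1.132
vertex -2.012 -2.184 0.81
vertex -2.044 -2.441 1.883
endloop
endfacet
facet normal 0.536 -0.722 0.437
outer loop
vertex -2.406 -3.164 1.132
vertex -2.044 -2.441 1.883
vertex -2.969 -3.014 2.07
endloop
endfacet
facet normal -0.049 -0.990 0.129
outer loop
vertex -2.406 -3.164 1.132
vertex -2.969 -3.014 2.07
vertex -3.509 -3.112 1.112
endloop
endfacet
facet normal -0.029 -0.825 -0.565
outer loop
vertex -2.406 -3.164 1.132
vertex -3.509 -3.112 1.112
vertex -2.917 -2.599 0.333
endloop
endfacet
facet normal 0.569 -0.454 -0.685
outer loop
vertex -2.406 -3.164 1.132
vertex -2.917 -2.599 0.333
vertex -2.012 -2.184 0.81
endloop
endfacet
facet normal 0.948 0.302 0.101
outer loop
vertex -2.044 -2.441 1.883
vertex -2.012 -2.184 0.81
vertex -2.331 -1.428 1.548
endloop
endfacet
facet normal 0.329 -0.233 0.915
outer loop
vertex -2.969 -3.014 2.07
vertex -2.044 -2.441 1.883
vertex -2.923 -1.941 2.327
endloop
endfacet
facet normal -0.618 -0.667 0.416
outer loop
vertex -3.509 -3.112 1.112
vertex -2.969 -3.014 2.07
vertex -3.828 -2.356 1.85
endloop
endfacet
facet normal -0.584 -0.399 -0.707
outer loop
vertex -2.917 -2.599 0.333
vertex -3.509 -3.112 1.112
vertex -3.796 -2.099 0.777
endloop
endfacet
facet normal 0.384 0.200 -0.902
outer loop
vertex -2.012 -2.184 0.81
vertex -2.917 -2.599 0.333
vertex -2.871 -1.526 0.59
endloop
endfacet
facet normal 0.645 -0.310 -0.699
outer loop
vertex 0.636 2.792 -2.576
vertex -0.112 2.589 -3.176
vertex 0.448 3.376 -3.008
endloop
endfacet
facet normal 0.263 0.627 0.733
outer loop
vertex 0.636 2.792 -2.576
vertex 0.448 3.376 -3.008
vertex -1.028 3.031 -2.184
endloop
endfacet
facet normal 0.646 -0.311 -0.698
outer loop
vertex 0.448 3.376 -3.008
vertex -0.112 2.589 -3.176
vertex -0.067 3.498 -3.539
endloop
endfacet
facet normal -0.065 0.957 0.283
outer loop
vertex 0.448 3.376 -3.008
vertex -0.067 3.498 -3.539
vertex -1.028 3.031 -2.184
endloop
endfacet
facet normal 0.644 -0.311 -0.699
outer loop
vertex -0.067 3.498 -3.539
vertex -0.112 2.589 -3.176
vertex -0.609 3.089 -3.857
endloop
endfacet
facet normal -0.556 0.823 -0.111
outer loop
vertex -0.067 3.498 -3.539
vertex -0.609 3.089 -3.857
vertex -1.028 3.031 -2.184
endloop
endfacet
facet normal 0.645 -0.311 -0.699
outer loop
vertex -0.609 3.089 -3.857
vertex -0.112 2.589 -3.176
vertex -0.86 2.386 -3.776
endloop
endfacet
facet normal -0.926 0.305 -0.221
outer loop
vertex -0.609 3.089 -3.857
vertex -0.86 2.386 -3.776
vertex -1.028 3.031 -2.184
endloop
endfacet
facet normal 0.645 -0.312 -0.698
outer loop
vertex -0.86 2.386 -3.776
vertex -0.112 2.589 -3.176
vertex -0.673 1.803 -3.343
endloop
endfacet
facet normal -0.956 -0.293 0.018
outer loop
vertex -0.86 2.386 -3.776
vertex -0.673 1.803 -3.343
vertex -1.028 3.031 -2.184
endloop
endfacet
facet normal 0.644 -0.311 -0.699
outer loop
vertex -0.673 1.803 -3.343
vertex -0.112 2.589 -3.176
vertex -0.157 1.68 -2.813
endloop
endfacet
facet normal -0.628 -0.622 0.467
outer loop
vertex -0.673 1.803 -3.343
vertex -0.157 1.68 -2.813
vertex -1.028 3.031 -2.184
endloop
endfacet
facet normal 0.645 -0.311 -0.698
outer loop
vertex -0.157 1.68 -2.813
vertex -0.112 2.589 -3.176
vertex 0.385 2.09 -2.495
endloop
endfacet
facet normal -0.136 -0.489 0.862
outer loop
vertex -0.157 1.68 -2.813
vertex 0.385 2.09 -2.495
vertex -1.028 3.031 -2.184
endloop
endfacet
facet normal 0.645 -0.311 -0.698
outer loop
vertex 0.385 2.09 -2.495
vertex -0.112 2.589 -3.176
vertex 0.636 2.792 -2.576
endloop
endfacet
facet normal 0.233 0.029 0.972
outer loop
vertex 0.385 2.09 -2.495
vertex 0.636 2.792 -2.576
vertex -1.028 3.031 -2.184
endloop
endfacet

endsolid


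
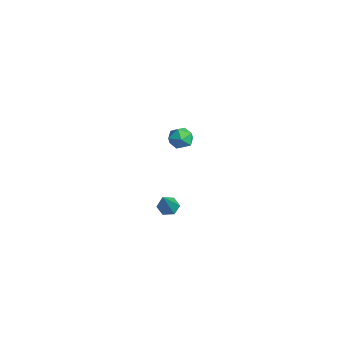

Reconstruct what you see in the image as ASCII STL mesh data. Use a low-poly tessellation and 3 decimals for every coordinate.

solid 
facet normal -0.068 0.431 0.900
outer loop
vertex -3.86 0.571 -2.622
vertex -3.447 -0.023 -2.306
vertex -3.073 0.614 -2.583
endloop
endfacet
facet normal -0.069 0.922 0.381
outer loop
vertex -3.86 0.571 -2.622
vertex -3.073 0.614 -2.583
vertex -3.45 0.854 -3.233
endloop
endfacet
facet normal -0.619 0.784 -0.053
outer loop
vertex -3.86 0.571 -2.622
vertex -3.45 0.854 -3.233
vertex -4.057 0.366 -3.357
endloop
endfacet
facet normal -0.958 0.208 0.199
outer loop
vertex -3.86 0.571 -2.622
vertex -4.057 0.366 -3.357
vertex -4.056 -0.176 -2.785
endloop
endfacet
facet normal -0.617 -0.010 0.787
outer loop
vertex -3.86 0.571 -2.622
vertex -4.056 -0.176 -2.785
vertex -3.447 -0.023 -2.306
endloop
endfacet
facet normal 0.532 0.847 0.004
outer loop
vertex -3.45 0.854 -3.233
vertex -3.073 0.614 -2.583
vertex -2.784 0.436 -3.295
endloop
endfacet
facet normal 0.536 0.052 0.843
outer loop
vertex -3.073 0.614 -2.583
vertex -3.447 -0.023 -2.306
vertex -2.783 -0.106 -2.723
endloop
endfacet
facet normal -0.354 -0.662 0.661
outer loop
vertex -3.447 -0.023 -2.306
vertex -4.056 -0.176 -2.785
vertex -3.39 -0.594 -2.847
endloop
endfacet
facet normal -0.906 -0.308 -0.291
outer loop
vertex -4.056 -0.176 -2.785
vertex -4.057 0.366 -3.357
vertex -3.767 -0.354 -3.497
endloop
endfacet
facet normal -0.359 0.623 -0.695
outer loop
vertex -4.057 0.366 -3.357
vertex -3.45 0.854 -3.233
vertex -3.393 0.283 -3.774
endloop
endfacet
facet normal 0.958 -0.208 -0.199
outer loop
vertex -2.98 -0.311 -3.458
vertex -2.784 0.436 -3.295
vertex -2.783 -0.106 -2.723
endloop
endfacet
facet normal 0.619 -0.784 0.053
outer loop
vertex -2.98 -0.311 -3.458
vertex -2.783 -0.106 -2.723
vertex -3.39 -0.594 -2.847
endloop
endfacet
facet normal 0.069 -0.922 -0.381
outer loop
vertex -2.98 -0.311 -3.458
vertex -3.39 -0.594 -2.847
vertex -3.767 -0.354 -3.497
endloop
endfacet
facet normal 0.068 -0.431 -0.900
outer loop
vertex -2.98 -0.311 -3.458
vertex -3.767 -0.354 -3.497
vertex -3.393 0.283 -3.774
endloop
endfacet
facet normal 0.617 0.010 -0.787
outer loop
vertex -2.98 -0.311 -3.458
vertex -3.393 0.283 -3.774
vertex -2.784 0.436 -3.295
endloop
endfacet
facet normal 0.906 0.308 0.291
outer loop
vertex -2.783 -0.106 -2.723
vertex -2.784 0.436 -3.295
vertex -3.073 0.614 -2.583
endloop
endfacet
facet normal 0.359 -0.623 0.695
outer loop
vertex -3.39 -0.594 -2.847
vertex -2.783 -0.106 -2.723
vertex -3.447 -0.023 -2.306
endloop
endfacet
facet normal -0.532 -0.847 -0.004
outer loop
vertex -3.767 -0.354 -3.497
vertex -3.39 -0.594 -2.847
vertex -4.056 -0.176 -2.785
endloop
endfacet
facet normal -0.536 -0.052 -0.843
outer loop
vertex -3.393 0.283 -3.774
vertex -3.767 -0.354 -3.497
vertex -4.057 0.366 -3.357
endloop
endfacet
facet normal 0.354 0.662 -0.661
outer loop
vertex -2.784 0.436 -3.295
vertex -3.393 0.283 -3.774
vertex -3.45 0.854 -3.233
endloop
endfacet
facet normal -0.517 0.364 -0.774
outer loop
vertex 3.83 -3.449 -3.082
vertex 3.334 -3.558 -2.802
vertex 3.598 -3.045 -2.737
endloop
endfacet
facet normal 0.854 0.518 -0.033
outer loop
vertex 3.83 -3.449 -3.082
vertex 3.598 -3.045 -2.737
vertex 4.446 -4.342 -1.138
endloop
endfacet
facet normal -0.518 0.365 -0.773
outer loop
vertex 3.598 -3.045 -2.737
vertex 3.334 -3.558 -2.802
vertex 3.102 -3.154 -2.456
endloop
endfacet
facet normal 0.148 0.805 0.574
outer loop
vertex 3.598 -3.045 -2.737
vertex 3.102 -3.154 -2.456
vertex 4.446 -4.342 -1.138
endloop
endfacet
facet normal -0.518 0.365 -0.774
outer loop
vertex 3.102 -3.154 -2.456
vertex 3.334 -3.558 -2.802
vertex 2.838 -3.666 -2.521
endloop
endfacet
facet normal -0.588 0.204 0.783
outer loop
vertex 3.102 -3.154 -2.456
vertex 2.838 -3.666 -2.521
vertex 4.446 -4.342 -1.138
endloop
endfacet
facet normal -0.518 0.366 -0.773
outer loop
vertex 2.838 -3.666 -2.521
vertex 3.334 -3.558 -2.802
vertex 3.069 -4.07 -2.867
endloop
endfacet
facet normal -0.619 -0.684 0.385
outer loop
vertex 2.838 -3.666 -2.521
vertex 3.069 -4.07 -2.867
vertex 4.446 -4.342 -1.138
endloop
endfacet
facet normal -0.518 0.366 -0.773
outer loop
vertex 3.069 -4.07 -2.867
vertex 3.334 -3.558 -2.802
vertex 3.565 -3.962 -3.148
endloop
endfacet
facet normal 0.086 -0.971 -0.221
outer loop
vertex 3.069 -4.07 -2.867
vertex 3.565 -3.962 -3.148
vertex 4.446 -4.342 -1.138
endloop
endfacet
facet normal -0.517 0.367 -0.773
outer loop
vertex 3.565 -3.962 -3.148
vertex 3.334 -3.558 -2.802
vertex 3.83 -3.449 -3.082
endloop
endfacet
facet normal 0.823 -0.370 -0.431
outer loop
vertex 3.565 -3.962 -3.148
vertex 3.83 -3.449 -3.082
vertex 4.446 -4.342 -1.138
endloop
endfacet

endsolid


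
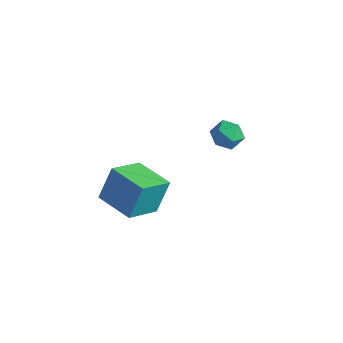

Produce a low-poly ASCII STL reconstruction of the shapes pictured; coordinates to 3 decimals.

solid 
facet normal -0.997 -0.051 0.054
outer loop
vertex 3.043 -2.086 -2.04
vertex 2.941 -0.735 -2.659
vertex 3.003 -2.684 -3.338
endloop
endfacet
facet normal 0.069 -0.907 0.416
outer loop
vertex 4.539 -2.605 -3.421
vertex 3.043 -2.086 -2.04
vertex 3.003 -2.684 -3.338
endloop
endfacet
facet normal -0.997 -0.051 0.054
outer loop
vertex 3.003 -2.684 -3.338
vertex 2.941 -0.735 -2.659
vertex 2.901 -1.332 -3.957
endloop
endfacet
facet normal -0.028 -0.418 -0.908
outer loop
vertex 2.901 -1.332 -3.957
vertex 4.539 -2.605 -3.421
vertex 3.003 -2.684 -3.338
endloop
endfacet
facet normal 0.028 0.418 0.908
outer loop
vertex 3.043 -2.086 -2.04
vertex 4.477 -0.656 -2.742
vertex 2.941 -0.735 -2.659
endloop
endfacet
facet normal 0.069 -0.907 0.415
outer loop
vertex 4.579 -2.008 -2.123
vertex 3.043 -2.086 -2.04
vertex 4.539 -2.605 -3.421
endloop
endfacet
facet normal 0.028 0.418 0.908
outer loop
vertex 4.579 -2.008 -2.123
vertex 4.477 -0.656 -2.742
vertex 3.043 -2.086 -2.04
endloop
endfacet
facet normal -0.069 0.907 -0.415
outer loop
vertex 2.941 -0.735 -2.659
vertex 4.477 -0.656 -2.742
vertex 2.901 -1.332 -3.957
endloop
endfacet
facet normal -0.028 -0.418 -0.908
outer loop
vertex 4.437 -1.254 -4.04
vertex 4.539 -2.605 -3.421
vertex 2.901 -1.332 -3.957
endloop
endfacet
facet normal -0.069 0.907 -0.416
outer loop
vertex 2.901 -1.332 -3.957
vertex 4.477 -0.656 -2.742
vertex 4.437 -1.254 -4.04
endloop
endfacet
facet normal 0.997 0.051 -0.054
outer loop
vertex 4.437 -1.254 -4.04
vertex 4.579 -2.008 -2.123
vertex 4.539 -2.605 -3.421
endloop
endfacet
facet normal 0.997 0.051 -0.054
outer loop
vertex 4.477 -0.656 -2.742
vertex 4.579 -2.008 -2.123
vertex 4.437 -1.254 -4.04
endloop
endfacet
facet normal -0.392 0.852 -0.347
outer loop
vertex 3.91 3.04 -2.994
vertex 3.328 2.908 -2.661
vertex 3.825 3.262 -2.353
endloop
endfacet
facet normal 0.315 0.909 -0.273
outer loop
vertex 3.91 3.04 -2.994
vertex 3.825 3.262 -2.353
vertex 4.425 2.996 -2.546
endloop
endfacet
facet normal 0.620 0.402 -0.673
outer loop
vertex 3.91 3.04 -2.994
vertex 4.425 2.996 -2.546
vertex 4.298 2.477 -2.973
endloop
endfacet
facet normal 0.102 0.033 -0.994
outer loop
vertex 3.91 3.04 -2.994
vertex 4.298 2.477 -2.973
vertex 3.62 2.423 -3.044
endloop
endfacet
facet normal -0.524 0.311 -0.793
outer loop
vertex 3.91 3.04 -2.994
vertex 3.62 2.423 -3.044
vertex 3.328 2.908 -2.661
endloop
endfacet
facet normal 0.477 0.778 0.410
outer loop
vertex 4.425 2.996 -2.546
vertex 3.825 3.262 -2.353
vertex 4.16 2.837 -1.936
endloop
endfacet
facet normal -0.668 0.686 0.288
outer loop
vertex 3.825 3.262 -2.353
vertex 3.328 2.908 -2.661
vertex 3.482 2.783 -2.007
endloop
endfacet
facet normal -0.882 -0.189 -0.432
outer loop
vertex 3.328 2.908 -2.661
vertex 3.62 2.423 -3.044
vertex 3.355 2.264 -2.434
endloop
endfacet
facet normal 0.130 -0.640 -0.757
outer loop
vertex 3.62 2.423 -3.044
vertex 4.298 2.477 -2.973
vertex 3.955 1.998 -2.627
endloop
endfacet
facet normal 0.971 -0.043 -0.237
outer loop
vertex 4.298 2.477 -2.973
vertex 4.425 2.996 -2.546
vertex 4.452 2.352 -2.319
endloop
endfacet
facet normal -0.102 -0.033 0.994
outer loop
vertex 3.87 2.22 -1.986
vertex 4.16 2.837 -1.936
vertex 3.482 2.783 -2.007
endloop
endfacet
facet normal -0.620 -0.402 0.673
outer loop
vertex 3.87 2.22 -1.986
vertex 3.482 2.783 -2.007
vertex 3.355 2.264 -2.434
endloop
endfacet
facet normal -0.315 -0.909 0.273
outer loop
vertex 3.87 2.22 -1.986
vertex 3.355 2.264 -2.434
vertex 3.955 1.998 -2.627
endloop
endfacet
facet normal 0.392 -0.852 0.347
outer loop
vertex 3.87 2.22 -1.986
vertex 3.955 1.998 -2.627
vertex 4.452 2.352 -2.319
endloop
endfacet
facet normal 0.524 -0.311 0.793
outer loop
vertex 3.87 2.22 -1.986
vertex 4.452 2.352 -2.319
vertex 4.16 2.837 -1.936
endloop
endfacet
facet normal -0.130 0.640 0.757
outer loop
vertex 3.482 2.783 -2.007
vertex 4.16 2.837 -1.936
vertex 3.825 3.262 -2.353
endloop
endfacet
facet normal -0.971 0.043 0.237
outer loop
vertex 3.355 2.264 -2.434
vertex 3.482 2.783 -2.007
vertex 3.328 2.908 -2.661
endloop
endfacet
facet normal -0.477 -0.778 -0.410
outer loop
vertex 3.955 1.998 -2.627
vertex 3.355 2.264 -2.434
vertex 3.62 2.423 -3.044
endloop
endfacet
facet normal 0.668 -0.686 -0.288
outer loop
vertex 4.452 2.352 -2.319
vertex 3.955 1.998 -2.627
vertex 4.298 2.477 -2.973
endloop
endfacet
facet normal 0.882 0.189 0.432
outer loop
vertex 4.16 2.837 -1.936
vertex 4.452 2.352 -2.319
vertex 4.425 2.996 -2.546
endloop
endfacet

endsolid


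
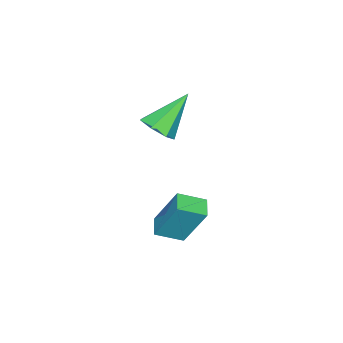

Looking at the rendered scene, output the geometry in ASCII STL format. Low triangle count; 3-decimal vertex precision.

solid 
facet normal 0.632 -0.312 -0.709
outer loop
vertex -1.311 -2.038 2.102
vertex -1.645 -1.499 1.567
vertex -1.007 -1.385 2.086
endloop
endfacet
facet normal 0.392 -0.160 0.906
outer loop
vertex -1.311 -2.038 2.102
vertex -1.007 -1.385 2.086
vertex -2.935 -0.861 3.013
endloop
endfacet
facet normal 0.632 -0.312 -0.709
outer loop
vertex -1.007 -1.385 2.086
vertex -1.645 -1.499 1.567
vertex -1.183 -0.818 1.679
endloop
endfacet
facet normal 0.472 0.606 0.640
outer loop
vertex -1.007 -1.385 2.086
vertex -1.183 -0.818 1.679
vertex -2.935 -0.861 3.013
endloop
endfacet
facet normal 0.632 -0.312 -0.709
outer loop
vertex -1.183 -0.818 1.679
vertex -1.645 -1.499 1.567
vertex -1.707 -0.763 1.188
endloop
endfacet
facet normal 0.033 0.997 0.076
outer loop
vertex -1.183 -0.818 1.679
vertex -1.707 -0.763 1.188
vertex -2.935 -0.861 3.013
endloop
endfacet
facet normal 0.632 -0.312 -0.709
outer loop
vertex -1.707 -0.763 1.188
vertex -1.645 -1.499 1.567
vertex -2.184 -1.262 0.982
endloop
endfacet
facet normal -0.595 0.718 -0.362
outer loop
vertex -1.707 -0.763 1.188
vertex -2.184 -1.262 0.982
vertex -2.935 -0.861 3.013
endloop
endfacet
facet normal 0.632 -0.312 -0.709
outer loop
vertex -2.184 -1.262 0.982
vertex -1.645 -1.499 1.567
vertex -2.255 -1.939 1.217
endloop
endfacet
facet normal -0.939 -0.021 -0.343
outer loop
vertex -2.184 -1.262 0.982
vertex -2.255 -1.939 1.217
vertex -2.935 -0.861 3.013
endloop
endfacet
facet normal 0.632 -0.312 -0.709
outer loop
vertex -2.255 -1.939 1.217
vertex -1.645 -1.499 1.567
vertex -1.867 -2.284 1.715
endloop
endfacet
facet normal -0.740 -0.662 0.117
outer loop
vertex -2.255 -1.939 1.217
vertex -1.867 -2.284 1.715
vertex -2.935 -0.861 3.013
endloop
endfacet
facet normal 0.632 -0.312 -0.709
outer loop
vertex -1.867 -2.284 1.715
vertex -1.645 -1.499 1.567
vertex -1.311 -2.038 2.102
endloop
endfacet
facet normal -0.148 -0.725 0.673
outer loop
vertex -1.867 -2.284 1.715
vertex -1.311 -2.038 2.102
vertex -2.935 -0.861 3.013
endloop
endfacet
facet normal -0.540 0.745 -0.393
outer loop
vertex 1.903 2.667 1.745
vertex 2.593 3.067 1.555
vertex 1.942 1.738 -0.071
endloop
endfacet
facet normal -0.842 -0.487 0.231
outer loop
vertex 2.567 0.873 0.385
vertex 1.903 2.667 1.745
vertex 1.942 1.738 -0.071
endloop
endfacet
facet normal -0.538 0.745 -0.393
outer loop
vertex 1.942 1.738 -0.071
vertex 2.593 3.067 1.555
vertex 2.633 2.137 -0.261
endloop
endfacet
facet normal 0.018 -0.456 -0.890
outer loop
vertex 2.633 2.137 -0.261
vertex 2.567 0.873 0.385
vertex 1.942 1.738 -0.071
endloop
endfacet
facet normal -0.019 0.455 0.890
outer loop
vertex 1.903 2.667 1.745
vertex 3.218 2.202 2.011
vertex 2.593 3.067 1.555
endloop
endfacet
facet normal -0.843 -0.487 0.231
outer loop
vertex 2.527 1.803 2.201
vertex 1.903 2.667 1.745
vertex 2.567 0.873 0.385
endloop
endfacet
facet normal -0.019 0.456 0.890
outer loop
vertex 2.527 1.803 2.201
vertex 3.218 2.202 2.011
vertex 1.903 2.667 1.745
endloop
endfacet
facet normal 0.842 0.487 -0.231
outer loop
vertex 2.593 3.067 1.555
vertex 3.218 2.202 2.011
vertex 2.633 2.137 -0.261
endloop
endfacet
facet normal 0.019 -0.456 -0.890
outer loop
vertex 3.257 1.273 0.195
vertex 2.567 0.873 0.385
vertex 2.633 2.137 -0.261
endloop
endfacet
facet normal 0.843 0.487 -0.231
outer loop
vertex 2.633 2.137 -0.261
vertex 3.218 2.202 2.011
vertex 3.257 1.273 0.195
endloop
endfacet
facet normal 0.540 -0.744 0.393
outer loop
vertex 3.257 1.273 0.195
vertex 2.527 1.803 2.201
vertex 2.567 0.873 0.385
endloop
endfacet
facet normal 0.538 -0.745 0.393
outer loop
vertex 3.218 2.202 2.011
vertex 2.527 1.803 2.201
vertex 3.257 1.273 0.195
endloop
endfacet

endsolid


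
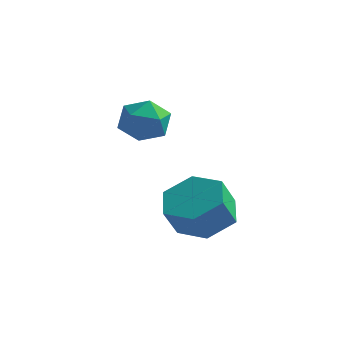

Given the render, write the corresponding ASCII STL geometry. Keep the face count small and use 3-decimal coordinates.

solid 
facet normal -0.868 0.378 0.322
outer loop
vertex -4.204 -3.299 1.784
vertex -4.095 -3.674 2.517
vertex -3.805 -2.905 2.396
endloop
endfacet
facet normal -0.563 0.812 -0.155
outer loop
vertex -4.204 -3.299 1.784
vertex -3.805 -2.905 2.396
vertex -3.521 -2.857 1.617
endloop
endfacet
facet normal -0.474 0.445 -0.760
outer loop
vertex -4.204 -3.299 1.784
vertex -3.521 -2.857 1.617
vertex -3.636 -3.596 1.256
endloop
endfacet
facet normal -0.723 -0.216 -0.656
outer loop
vertex -4.204 -3.299 1.784
vertex -3.636 -3.596 1.256
vertex -3.991 -4.101 1.813
endloop
endfacet
facet normal -0.967 -0.256 0.013
outer loop
vertex -4.204 -3.299 1.784
vertex -3.991 -4.101 1.813
vertex -4.095 -3.674 2.517
endloop
endfacet
facet normal 0.082 0.992 0.091
outer loop
vertex -3.521 -2.857 1.617
vertex -3.805 -2.905 2.396
vertex -2.989 -2.959 2.247
endloop
endfacet
facet normal -0.411 0.291 0.864
outer loop
vertex -3.805 -2.905 2.396
vertex -4.095 -3.674 2.517
vertex -3.344 -3.464 2.804
endloop
endfacet
facet normal -0.571 -0.737 0.363
outer loop
vertex -4.095 -3.674 2.517
vertex -3.991 -4.101 1.813
vertex -3.459 -4.203 2.443
endloop
endfacet
facet normal -0.176 -0.671 -0.720
outer loop
vertex -3.991 -4.101 1.813
vertex -3.636 -3.596 1.256
vertex -3.175 -4.155 1.664
endloop
endfacet
facet normal 0.228 0.398 -0.888
outer loop
vertex -3.636 -3.596 1.256
vertex -3.521 -2.857 1.617
vertex -2.885 -3.386 1.543
endloop
endfacet
facet normal 0.723 0.216 0.656
outer loop
vertex -2.776 -3.761 2.276
vertex -2.989 -2.959 2.247
vertex -3.344 -3.464 2.804
endloop
endfacet
facet normal 0.474 -0.445 0.760
outer loop
vertex -2.776 -3.761 2.276
vertex -3.344 -3.464 2.804
vertex -3.459 -4.203 2.443
endloop
endfacet
facet normal 0.563 -0.812 0.155
outer loop
vertex -2.776 -3.761 2.276
vertex -3.459 -4.203 2.443
vertex -3.175 -4.155 1.664
endloop
endfacet
facet normal 0.868 -0.378 -0.322
outer loop
vertex -2.776 -3.761 2.276
vertex -3.175 -4.155 1.664
vertex -2.885 -3.386 1.543
endloop
endfacet
facet normal 0.967 0.256 -0.013
outer loop
vertex -2.776 -3.761 2.276
vertex -2.885 -3.386 1.543
vertex -2.989 -2.959 2.247
endloop
endfacet
facet normal 0.176 0.671 0.720
outer loop
vertex -3.344 -3.464 2.804
vertex -2.989 -2.959 2.247
vertex -3.805 -2.905 2.396
endloop
endfacet
facet normal -0.228 -0.398 0.888
outer loop
vertex -3.459 -4.203 2.443
vertex -3.344 -3.464 2.804
vertex -4.095 -3.674 2.517
endloop
endfacet
facet normal -0.082 -0.992 -0.091
outer loop
vertex -3.175 -4.155 1.664
vertex -3.459 -4.203 2.443
vertex -3.991 -4.101 1.813
endloop
endfacet
facet normal 0.411 -0.291 -0.864
outer loop
vertex -2.885 -3.386 1.543
vertex -3.175 -4.155 1.664
vertex -3.636 -3.596 1.256
endloop
endfacet
facet normal 0.571 0.737 -0.363
outer loop
vertex -2.989 -2.959 2.247
vertex -2.885 -3.386 1.543
vertex -3.521 -2.857 1.617
endloop
endfacet
facet normal 0.015 0.557 -0.830
outer loop
vertex -1.08 -3.909 -1.791
vertex -1.601 -3.206 -1.329
vertex -0.612 -3.188 -1.299
endloop
endfacet
facet normal 0.881 -0.400 -0.252
outer loop
vertex -1.08 -3.909 -1.791
vertex -0.612 -3.188 -1.299
vertex -1.097 -4.538 -0.852
endloop
endfacet
facet normal 0.881 -0.400 -0.252
outer loop
vertex -1.097 -4.538 -0.852
vertex -0.612 -3.188 -1.299
vertex -0.629 -3.817 -0.361
endloop
endfacet
facet normal -0.016 -0.556 0.831
outer loop
vertex -1.097 -4.538 -0.852
vertex -0.629 -3.817 -0.361
vertex -1.619 -3.834 -0.391
endloop
endfacet
facet normal 0.015 0.556 -0.831
outer loop
vertex -0.612 -3.188 -1.299
vertex -1.601 -3.206 -1.329
vertex -1.133 -2.485 -0.838
endloop
endfacet
facet normal 0.850 0.430 0.304
outer loop
vertex -0.612 -3.188 -1.299
vertex -1.133 -2.485 -0.838
vertex -0.629 -3.817 -0.361
endloop
endfacet
facet normal 0.850 0.431 0.305
outer loop
vertex -0.629 -3.817 -0.361
vertex -1.133 -2.485 -0.838
vertex -1.151 -3.114 0.101
endloop
endfacet
facet normal -0.016 -0.557 0.830
outer loop
vertex -0.629 -3.817 -0.361
vertex -1.151 -3.114 0.101
vertex -1.619 -3.834 -0.391
endloop
endfacet
facet normal 0.016 0.556 -0.831
outer loop
vertex -1.133 -2.485 -0.838
vertex -1.601 -3.206 -1.329
vertex -2.123 -2.502 -0.868
endloop
endfacet
facet normal -0.031 0.831 0.556
outer loop
vertex -1.133 -2.485 -0.838
vertex -2.123 -2.502 -0.868
vertex -1.151 -3.114 0.101
endloop
endfacet
facet normal -0.031 0.831 0.556
outer loop
vertex -1.151 -3.114 0.101
vertex -2.123 -2.502 -0.868
vertex -2.14 -3.131 0.071
endloop
endfacet
facet normal -0.016 -0.557 0.830
outer loop
vertex -1.151 -3.114 0.101
vertex -2.14 -3.131 0.071
vertex -1.619 -3.834 -0.391
endloop
endfacet
facet normal 0.016 0.556 -0.831
outer loop
vertex -2.123 -2.502 -0.868
vertex -1.601 -3.206 -1.329
vertex -2.591 -3.223 -1.359
endloop
endfacet
facet normal -0.881 0.400 0.252
outer loop
vertex -2.123 -2.502 -0.868
vertex -2.591 -3.223 -1.359
vertex -2.14 -3.131 0.071
endloop
endfacet
facet normal -0.881 0.400 0.252
outer loop
vertex -2.14 -3.131 0.071
vertex -2.591 -3.223 -1.359
vertex -2.608 -3.852 -0.421
endloop
endfacet
facet normal -0.015 -0.557 0.830
outer loop
vertex -2.14 -3.131 0.071
vertex -2.608 -3.852 -0.421
vertex -1.619 -3.834 -0.391
endloop
endfacet
facet normal 0.016 0.557 -0.830
outer loop
vertex -2.591 -3.223 -1.359
vertex -1.601 -3.206 -1.329
vertex -2.069 -3.926 -1.821
endloop
endfacet
facet normal -0.850 -0.431 -0.304
outer loop
vertex -2.591 -3.223 -1.359
vertex -2.069 -3.926 -1.821
vertex -2.608 -3.852 -0.421
endloop
endfacet
facet normal -0.850 -0.430 -0.304
outer loop
vertex -2.608 -3.852 -0.421
vertex -2.069 -3.926 -1.821
vertex -2.087 -4.555 -0.882
endloop
endfacet
facet normal -0.015 -0.556 0.831
outer loop
vertex -2.608 -3.852 -0.421
vertex -2.087 -4.555 -0.882
vertex -1.619 -3.834 -0.391
endloop
endfacet
facet normal 0.016 0.557 -0.830
outer loop
vertex -2.069 -3.926 -1.821
vertex -1.601 -3.206 -1.329
vertex -1.08 -3.909 -1.791
endloop
endfacet
facet normal 0.031 -0.831 -0.556
outer loop
vertex -2.069 -3.926 -1.821
vertex -1.08 -3.909 -1.791
vertex -2.087 -4.555 -0.882
endloop
endfacet
facet normal 0.031 -0.831 -0.556
outer loop
vertex -2.087 -4.555 -0.882
vertex -1.08 -3.909 -1.791
vertex -1.097 -4.538 -0.852
endloop
endfacet
facet normal -0.016 -0.556 0.831
outer loop
vertex -2.087 -4.555 -0.882
vertex -1.097 -4.538 -0.852
vertex -1.619 -3.834 -0.391
endloop
endfacet

endsolid


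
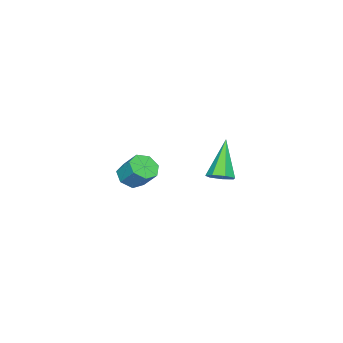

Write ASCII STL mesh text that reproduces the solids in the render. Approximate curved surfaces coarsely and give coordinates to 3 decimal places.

solid 
facet normal 0.566 0.212 -0.797
outer loop
vertex 2.631 2.787 2.01
vertex 2.087 2.883 1.649
vertex 2.426 3.322 2.007
endloop
endfacet
facet normal 0.562 0.220 0.797
outer loop
vertex 2.631 2.787 2.01
vertex 2.426 3.322 2.007
vertex 0.893 2.437 3.331
endloop
endfacet
facet normal 0.567 0.212 -0.796
outer loop
vertex 2.426 3.322 2.007
vertex 2.087 2.883 1.649
vertex 1.966 3.527 1.734
endloop
endfacet
facet normal 0.024 0.818 0.574
outer loop
vertex 2.426 3.322 2.007
vertex 1.966 3.527 1.734
vertex 0.893 2.437 3.331
endloop
endfacet
facet normal 0.565 0.211 -0.798
outer loop
vertex 1.966 3.527 1.734
vertex 2.087 2.883 1.649
vertex 1.596 3.247 1.398
endloop
endfacet
facet normal -0.648 0.758 0.082
outer loop
vertex 1.966 3.527 1.734
vertex 1.596 3.247 1.398
vertex 0.893 2.437 3.331
endloop
endfacet
facet normal 0.565 0.212 -0.798
outer loop
vertex 1.596 3.247 1.398
vertex 2.087 2.883 1.649
vertex 1.596 2.693 1.251
endloop
endfacet
facet normal -0.947 0.082 -0.310
outer loop
vertex 1.596 3.247 1.398
vertex 1.596 2.693 1.251
vertex 0.893 2.437 3.331
endloop
endfacet
facet normal 0.564 0.212 -0.798
outer loop
vertex 1.596 2.693 1.251
vertex 2.087 2.883 1.649
vertex 1.965 2.283 1.403
endloop
endfacet
facet normal -0.649 -0.697 -0.305
outer loop
vertex 1.596 2.693 1.251
vertex 1.965 2.283 1.403
vertex 0.893 2.437 3.331
endloop
endfacet
facet normal 0.565 0.212 -0.797
outer loop
vertex 1.965 2.283 1.403
vertex 2.087 2.883 1.649
vertex 2.426 2.325 1.741
endloop
endfacet
facet normal 0.023 -0.995 0.092
outer loop
vertex 1.965 2.283 1.403
vertex 2.426 2.325 1.741
vertex 0.893 2.437 3.331
endloop
endfacet
facet normal 0.566 0.213 -0.796
outer loop
vertex 2.426 2.325 1.741
vertex 2.087 2.883 1.649
vertex 2.631 2.787 2.01
endloop
endfacet
facet normal 0.561 -0.588 0.582
outer loop
vertex 2.426 2.325 1.741
vertex 2.631 2.787 2.01
vertex 0.893 2.437 3.331
endloop
endfacet
facet normal -0.138 -0.662 -0.737
outer loop
vertex 0.063 -2.988 -1.709
vertex -0.438 -3.393 -1.252
vertex -0.596 -2.803 -1.752
endloop
endfacet
facet normal 0.240 0.700 -0.673
outer loop
vertex 0.063 -2.988 -1.709
vertex -0.596 -2.803 -1.752
vertex 0.238 -2.141 -0.765
endloop
endfacet
facet normal 0.242 0.699 -0.673
outer loop
vertex 0.238 -2.141 -0.765
vertex -0.596 -2.803 -1.752
vertex -0.42 -1.956 -0.809
endloop
endfacet
facet normal 0.137 0.662 0.737
outer loop
vertex 0.238 -2.141 -0.765
vertex -0.42 -1.956 -0.809
vertex -0.262 -2.547 -0.308
endloop
endfacet
facet normal -0.137 -0.661 -0.737
outer loop
vertex -0.596 -2.803 -1.752
vertex -0.438 -3.393 -1.252
vertex -1.135 -3.063 -1.419
endloop
endfacet
facet normal -0.602 0.647 -0.469
outer loop
vertex -0.596 -2.803 -1.752
vertex -1.135 -3.063 -1.419
vertex -0.42 -1.956 -0.809
endloop
endfacet
facet normal -0.601 0.647 -0.469
outer loop
vertex -0.42 -1.956 -0.809
vertex -1.135 -3.063 -1.419
vertex -0.96 -2.216 -0.475
endloop
endfacet
facet normal 0.137 0.662 0.737
outer loop
vertex -0.42 -1.956 -0.809
vertex -0.96 -2.216 -0.475
vertex -0.262 -2.547 -0.308
endloop
endfacet
facet normal -0.136 -0.661 -0.738
outer loop
vertex -1.135 -3.063 -1.419
vertex -0.438 -3.393 -1.252
vertex -1.15 -3.572 -0.96
endloop
endfacet
facet normal -0.990 0.108 0.087
outer loop
vertex -1.135 -3.063 -1.419
vertex -1.15 -3.572 -0.96
vertex -0.96 -2.216 -0.475
endloop
endfacet
facet normal -0.990 0.107 0.089
outer loop
vertex -0.96 -2.216 -0.475
vertex -1.15 -3.572 -0.96
vertex -0.974 -2.725 -0.016
endloop
endfacet
facet normal 0.137 0.661 0.737
outer loop
vertex -0.96 -2.216 -0.475
vertex -0.974 -2.725 -0.016
vertex -0.262 -2.547 -0.308
endloop
endfacet
facet normal -0.136 -0.662 -0.737
outer loop
vertex -1.15 -3.572 -0.96
vertex -0.438 -3.393 -1.252
vertex -0.628 -3.946 -0.72
endloop
endfacet
facet normal -0.634 -0.513 0.579
outer loop
vertex -1.15 -3.572 -0.96
vertex -0.628 -3.946 -0.72
vertex -0.974 -2.725 -0.016
endloop
endfacet
facet normal -0.633 -0.513 0.579
outer loop
vertex -0.974 -2.725 -0.016
vertex -0.628 -3.946 -0.72
vertex -0.452 -3.099 0.223
endloop
endfacet
facet normal 0.137 0.662 0.737
outer loop
vertex -0.974 -2.725 -0.016
vertex -0.452 -3.099 0.223
vertex -0.262 -2.547 -0.308
endloop
endfacet
facet normal -0.138 -0.662 -0.737
outer loop
vertex -0.628 -3.946 -0.72
vertex -0.438 -3.393 -1.252
vertex 0.037 -3.905 -0.881
endloop
endfacet
facet normal 0.200 -0.747 0.634
outer loop
vertex -0.628 -3.946 -0.72
vertex 0.037 -3.905 -0.881
vertex -0.452 -3.099 0.223
endloop
endfacet
facet normal 0.200 -0.747 0.634
outer loop
vertex -0.452 -3.099 0.223
vertex 0.037 -3.905 -0.881
vertex 0.213 -3.058 0.062
endloop
endfacet
facet normal 0.138 0.662 0.737
outer loop
vertex -0.452 -3.099 0.223
vertex 0.213 -3.058 0.062
vertex -0.262 -2.547 -0.308
endloop
endfacet
facet normal -0.137 -0.661 -0.738
outer loop
vertex 0.037 -3.905 -0.881
vertex -0.438 -3.393 -1.252
vertex 0.345 -3.478 -1.321
endloop
endfacet
facet normal 0.883 -0.419 0.212
outer loop
vertex 0.037 -3.905 -0.881
vertex 0.345 -3.478 -1.321
vertex 0.213 -3.058 0.062
endloop
endfacet
facet normal 0.884 -0.418 0.211
outer loop
vertex 0.213 -3.058 0.062
vertex 0.345 -3.478 -1.321
vertex 0.52 -2.631 -0.378
endloop
endfacet
facet normal 0.137 0.661 0.737
outer loop
vertex 0.213 -3.058 0.062
vertex 0.52 -2.631 -0.378
vertex -0.262 -2.547 -0.308
endloop
endfacet
facet normal -0.137 -0.662 -0.737
outer loop
vertex 0.345 -3.478 -1.321
vertex -0.438 -3.393 -1.252
vertex 0.063 -2.988 -1.709
endloop
endfacet
facet normal 0.901 0.226 -0.370
outer loop
vertex 0.345 -3.478 -1.321
vertex 0.063 -2.988 -1.709
vertex 0.52 -2.631 -0.378
endloop
endfacet
facet normal 0.901 0.226 -0.370
outer loop
vertex 0.52 -2.631 -0.378
vertex 0.063 -2.988 -1.709
vertex 0.238 -2.141 -0.765
endloop
endfacet
facet normal 0.137 0.661 0.737
outer loop
vertex 0.52 -2.631 -0.378
vertex 0.238 -2.141 -0.765
vertex -0.262 -2.547 -0.308
endloop
endfacet

endsolid


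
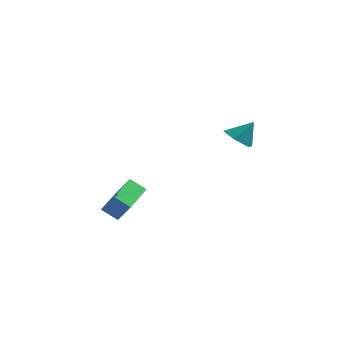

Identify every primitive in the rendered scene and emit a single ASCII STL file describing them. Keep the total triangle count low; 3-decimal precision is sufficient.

solid 
facet normal -0.582 -0.254 -0.772
outer loop
vertex 2.395 1.192 1.646
vertex 1.815 1.102 2.113
vertex 1.942 1.771 1.797
endloop
endfacet
facet normal 0.767 0.631 -0.120
outer loop
vertex 2.395 1.192 1.646
vertex 1.942 1.771 1.797
vertex 2.445 1.378 2.947
endloop
endfacet
facet normal -0.583 -0.254 -0.772
outer loop
vertex 1.942 1.771 1.797
vertex 1.815 1.102 2.113
vertex 1.362 1.681 2.265
endloop
endfacet
facet normal 0.085 0.954 0.289
outer loop
vertex 1.942 1.771 1.797
vertex 1.362 1.681 2.265
vertex 2.445 1.378 2.947
endloop
endfacet
facet normal -0.584 -0.254 -0.771
outer loop
vertex 1.362 1.681 2.265
vertex 1.815 1.102 2.113
vertex 1.236 1.012 2.581
endloop
endfacet
facet normal -0.381 0.453 0.806
outer loop
vertex 1.362 1.681 2.265
vertex 1.236 1.012 2.581
vertex 2.445 1.378 2.947
endloop
endfacet
facet normal -0.583 -0.256 -0.771
outer loop
vertex 1.236 1.012 2.581
vertex 1.815 1.102 2.113
vertex 1.689 0.434 2.43
endloop
endfacet
facet normal -0.165 -0.369 0.915
outer loop
vertex 1.236 1.012 2.581
vertex 1.689 0.434 2.43
vertex 2.445 1.378 2.947
endloop
endfacet
facet normal -0.583 -0.256 -0.771
outer loop
vertex 1.689 0.434 2.43
vertex 1.815 1.102 2.113
vertex 2.268 0.524 1.962
endloop
endfacet
facet normal 0.516 -0.691 0.506
outer loop
vertex 1.689 0.434 2.43
vertex 2.268 0.524 1.962
vertex 2.445 1.378 2.947
endloop
endfacet
facet normal -0.582 -0.255 -0.772
outer loop
vertex 2.268 0.524 1.962
vertex 1.815 1.102 2.113
vertex 2.395 1.192 1.646
endloop
endfacet
facet normal 0.981 -0.191 -0.010
outer loop
vertex 2.268 0.524 1.962
vertex 2.395 1.192 1.646
vertex 2.445 1.378 2.947
endloop
endfacet
facet normal -0.811 0.211 0.546
outer loop
vertex -3.472 2.972 -2.66
vertex -2.954 4.81 -2.602
vertex -4.043 3.162 -3.581
endloop
endfacet
facet normal -0.271 -0.962 -0.030
outer loop
vertex -3.306 2.97 -4.078
vertex -3.472 2.972 -2.66
vertex -4.043 3.162 -3.581
endloop
endfacet
facet normal -0.811 0.211 0.546
outer loop
vertex -4.043 3.162 -3.581
vertex -2.954 4.81 -2.602
vertex -3.525 5.0 -3.523
endloop
endfacet
facet normal -0.519 0.173 -0.837
outer loop
vertex -3.525 5.0 -3.523
vertex -3.306 2.97 -4.078
vertex -4.043 3.162 -3.581
endloop
endfacet
facet normal 0.519 -0.173 0.837
outer loop
vertex -3.472 2.972 -2.66
vertex -2.217 4.618 -3.099
vertex -2.954 4.81 -2.602
endloop
endfacet
facet normal -0.271 -0.962 -0.030
outer loop
vertex -2.735 2.78 -3.157
vertex -3.472 2.972 -2.66
vertex -3.306 2.97 -4.078
endloop
endfacet
facet normal 0.519 -0.173 0.837
outer loop
vertex -2.735 2.78 -3.157
vertex -2.217 4.618 -3.099
vertex -3.472 2.972 -2.66
endloop
endfacet
facet normal 0.271 0.962 0.030
outer loop
vertex -2.954 4.81 -2.602
vertex -2.217 4.618 -3.099
vertex -3.525 5.0 -3.523
endloop
endfacet
facet normal -0.519 0.173 -0.837
outer loop
vertex -2.788 4.808 -4.02
vertex -3.306 2.97 -4.078
vertex -3.525 5.0 -3.523
endloop
endfacet
facet normal 0.271 0.962 0.030
outer loop
vertex -3.525 5.0 -3.523
vertex -2.217 4.618 -3.099
vertex -2.788 4.808 -4.02
endloop
endfacet
facet normal 0.811 -0.211 -0.546
outer loop
vertex -2.788 4.808 -4.02
vertex -2.735 2.78 -3.157
vertex -3.306 2.97 -4.078
endloop
endfacet
facet normal 0.811 -0.211 -0.546
outer loop
vertex -2.217 4.618 -3.099
vertex -2.735 2.78 -3.157
vertex -2.788 4.808 -4.02
endloop
endfacet

endsolid
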